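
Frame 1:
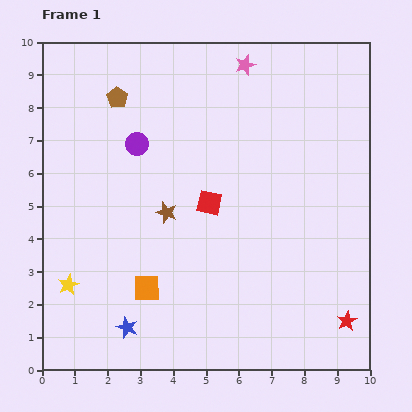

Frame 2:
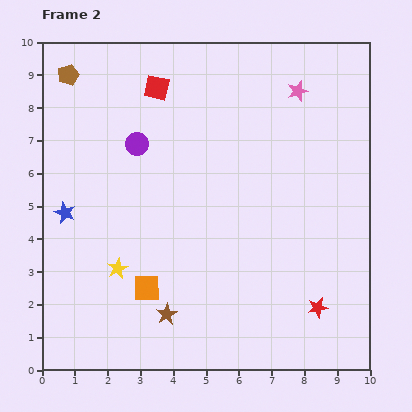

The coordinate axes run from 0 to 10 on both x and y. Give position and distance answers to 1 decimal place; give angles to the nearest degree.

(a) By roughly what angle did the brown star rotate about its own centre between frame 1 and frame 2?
25° clockwise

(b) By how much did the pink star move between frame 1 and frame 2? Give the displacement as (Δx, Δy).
(1.6, -0.8)

The pink star was at (6.2, 9.3) in frame 1 and (7.8, 8.5) in frame 2.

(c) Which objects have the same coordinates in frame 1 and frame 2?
the orange square, the purple circle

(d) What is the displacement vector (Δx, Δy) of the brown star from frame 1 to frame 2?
(0.0, -3.1)

The brown star was at (3.8, 4.8) in frame 1 and (3.8, 1.7) in frame 2.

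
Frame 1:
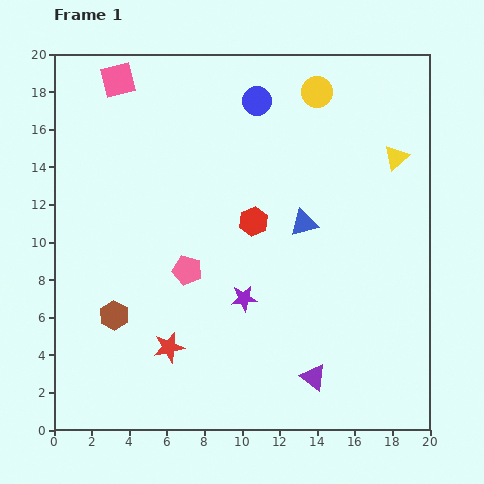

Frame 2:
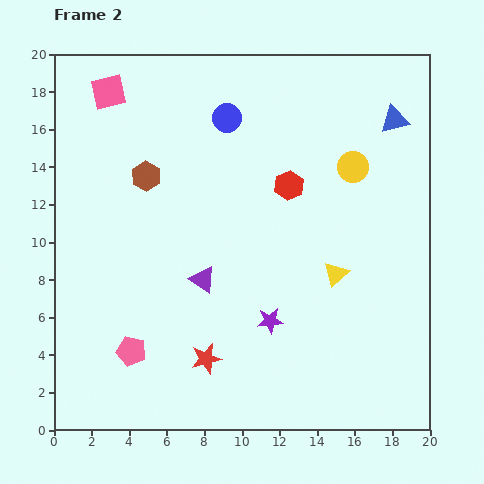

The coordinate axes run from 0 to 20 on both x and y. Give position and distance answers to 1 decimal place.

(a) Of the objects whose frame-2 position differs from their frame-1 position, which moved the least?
the pink square

(moved 0.8)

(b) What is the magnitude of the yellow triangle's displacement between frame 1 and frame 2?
7.0

The yellow triangle moved from (18.2, 14.5) to (15.0, 8.3), a distance of √(3.2² + 6.2²) ≈ 7.0.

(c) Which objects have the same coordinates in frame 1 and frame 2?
none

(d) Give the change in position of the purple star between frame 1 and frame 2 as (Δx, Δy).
(1.4, -1.2)

The purple star was at (10.1, 7.0) in frame 1 and (11.5, 5.8) in frame 2.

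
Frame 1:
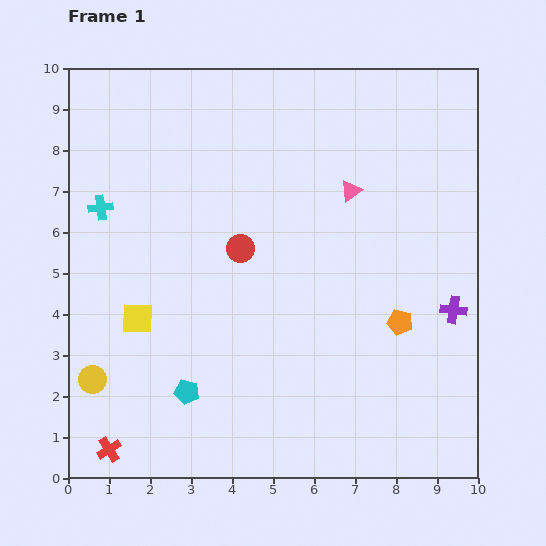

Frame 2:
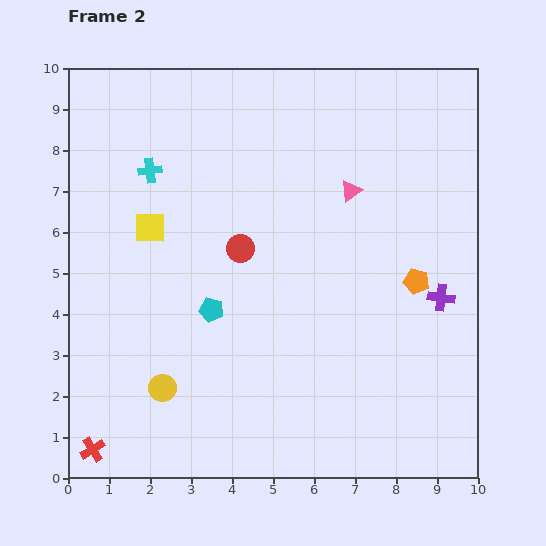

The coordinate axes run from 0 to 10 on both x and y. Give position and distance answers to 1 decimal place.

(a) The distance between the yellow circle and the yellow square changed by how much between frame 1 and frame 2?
+2.0

Distance in frame 1: 1.9. Distance in frame 2: 3.9.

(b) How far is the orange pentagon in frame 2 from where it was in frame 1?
1.1

The orange pentagon moved from (8.1, 3.8) to (8.5, 4.8), a distance of √(0.4² + 1.0²) ≈ 1.1.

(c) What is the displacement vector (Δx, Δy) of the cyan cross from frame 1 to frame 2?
(1.2, 0.9)

The cyan cross was at (0.8, 6.6) in frame 1 and (2.0, 7.5) in frame 2.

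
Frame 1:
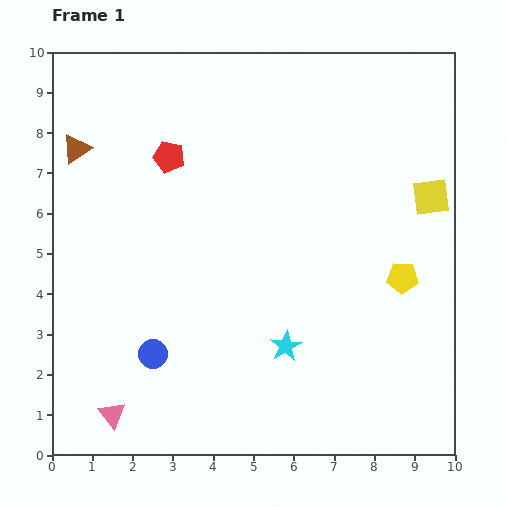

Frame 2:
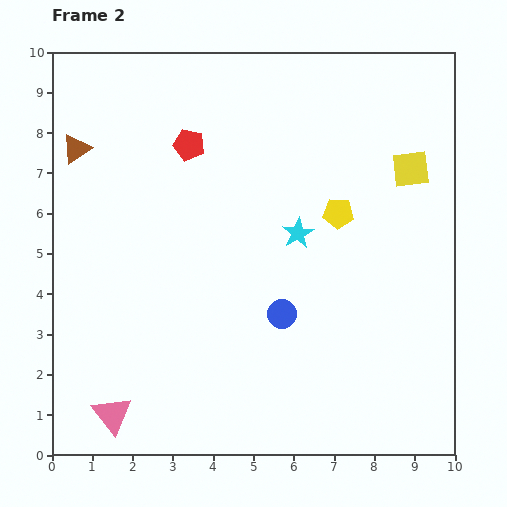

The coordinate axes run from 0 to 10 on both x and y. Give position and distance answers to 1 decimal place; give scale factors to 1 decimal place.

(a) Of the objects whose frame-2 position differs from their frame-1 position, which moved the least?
the red pentagon

(moved 0.6)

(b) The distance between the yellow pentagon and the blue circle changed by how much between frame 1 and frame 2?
-3.6

Distance in frame 1: 6.5. Distance in frame 2: 2.9.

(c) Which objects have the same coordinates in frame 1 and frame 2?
the pink triangle, the brown triangle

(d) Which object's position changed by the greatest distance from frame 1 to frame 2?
the blue circle

(moved 3.4; next 2.8)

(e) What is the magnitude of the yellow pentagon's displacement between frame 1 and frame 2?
2.3

The yellow pentagon moved from (8.7, 4.4) to (7.1, 6.0), a distance of √(1.6² + 1.6²) ≈ 2.3.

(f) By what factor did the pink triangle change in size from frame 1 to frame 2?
1.5×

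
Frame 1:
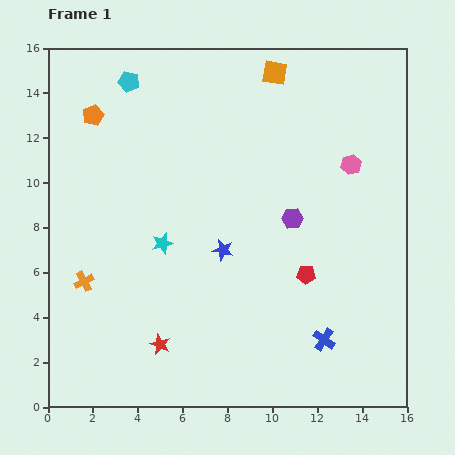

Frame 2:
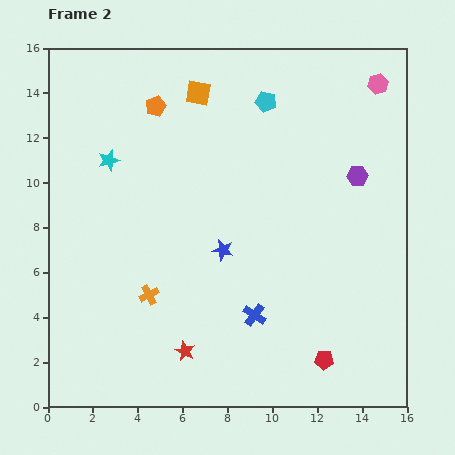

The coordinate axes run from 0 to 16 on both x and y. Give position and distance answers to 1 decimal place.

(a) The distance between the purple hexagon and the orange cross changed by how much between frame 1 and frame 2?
+1.0

Distance in frame 1: 9.7. Distance in frame 2: 10.7.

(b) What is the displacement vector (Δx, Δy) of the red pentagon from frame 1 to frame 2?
(0.8, -3.8)

The red pentagon was at (11.5, 5.9) in frame 1 and (12.3, 2.1) in frame 2.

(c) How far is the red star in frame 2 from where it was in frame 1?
1.1

The red star moved from (5.0, 2.8) to (6.1, 2.5), a distance of √(1.1² + 0.3²) ≈ 1.1.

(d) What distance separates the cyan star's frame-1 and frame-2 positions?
4.4

The cyan star moved from (5.1, 7.3) to (2.7, 11.0), a distance of √(2.4² + 3.7²) ≈ 4.4.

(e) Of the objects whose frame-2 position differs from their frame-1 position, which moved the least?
the red star

(moved 1.1)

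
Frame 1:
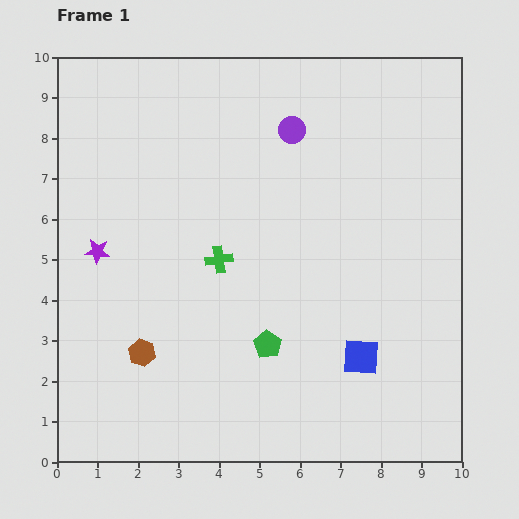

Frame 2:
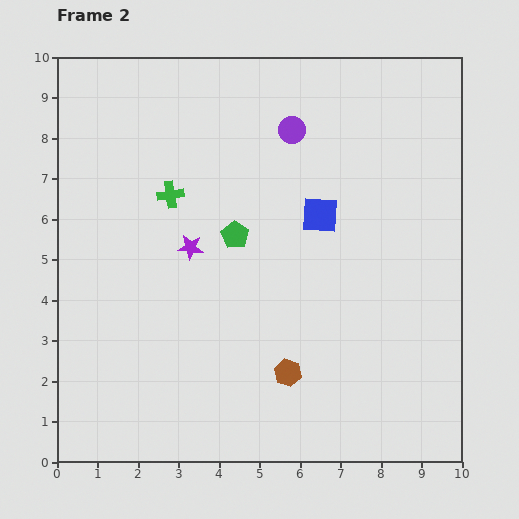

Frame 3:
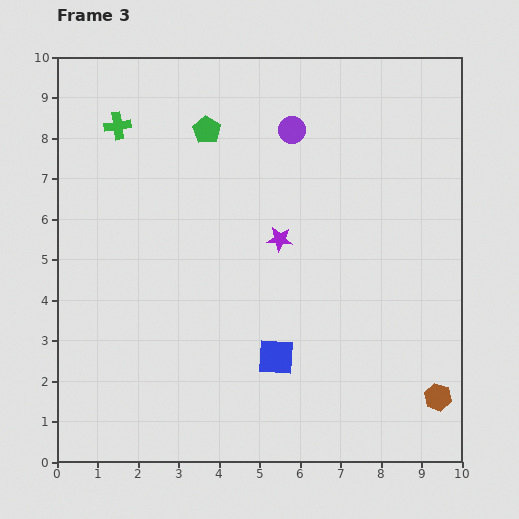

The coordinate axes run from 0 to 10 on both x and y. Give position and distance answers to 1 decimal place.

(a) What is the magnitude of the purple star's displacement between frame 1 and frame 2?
2.3

The purple star moved from (1.0, 5.2) to (3.3, 5.3), a distance of √(2.3² + 0.1²) ≈ 2.3.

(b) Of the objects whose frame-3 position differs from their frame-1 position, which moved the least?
the blue square

(moved 2.1)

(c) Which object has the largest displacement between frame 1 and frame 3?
the brown hexagon

(moved 7.4; next 5.5)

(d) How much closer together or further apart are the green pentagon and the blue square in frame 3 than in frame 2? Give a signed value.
+3.7

Distance in frame 2: 2.2. Distance in frame 3: 5.9.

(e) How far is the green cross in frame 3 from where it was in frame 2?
2.1

The green cross moved from (2.8, 6.6) to (1.5, 8.3), a distance of √(1.3² + 1.7²) ≈ 2.1.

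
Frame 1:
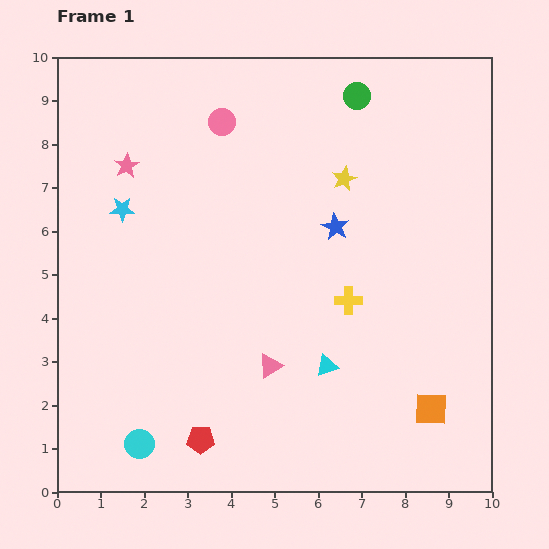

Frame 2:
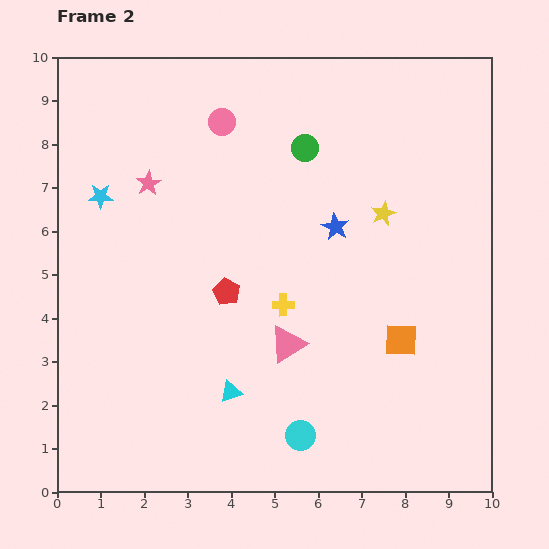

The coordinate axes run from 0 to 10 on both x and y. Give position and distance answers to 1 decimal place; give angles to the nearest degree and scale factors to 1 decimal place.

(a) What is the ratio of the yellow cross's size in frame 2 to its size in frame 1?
0.8×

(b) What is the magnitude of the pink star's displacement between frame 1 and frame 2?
0.6

The pink star moved from (1.6, 7.5) to (2.1, 7.1), a distance of √(0.5² + 0.4²) ≈ 0.6.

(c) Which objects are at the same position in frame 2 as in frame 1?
the pink circle, the blue star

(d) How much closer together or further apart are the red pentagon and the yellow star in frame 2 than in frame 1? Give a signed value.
-2.8

Distance in frame 1: 6.8. Distance in frame 2: 4.0.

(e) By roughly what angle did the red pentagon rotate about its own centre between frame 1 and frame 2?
28° clockwise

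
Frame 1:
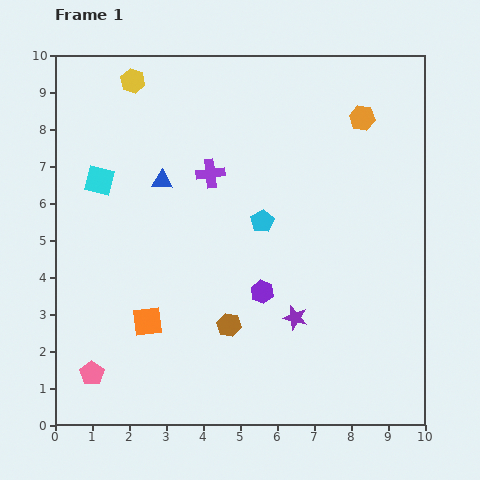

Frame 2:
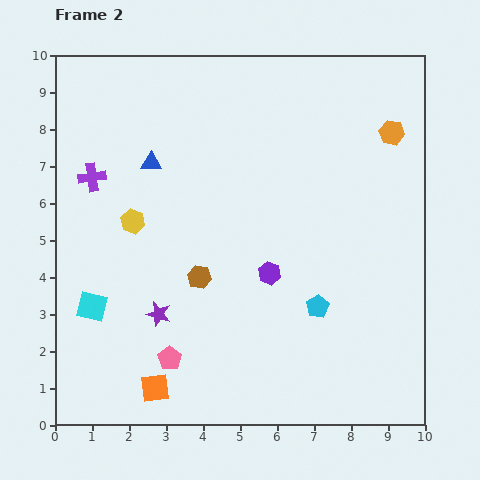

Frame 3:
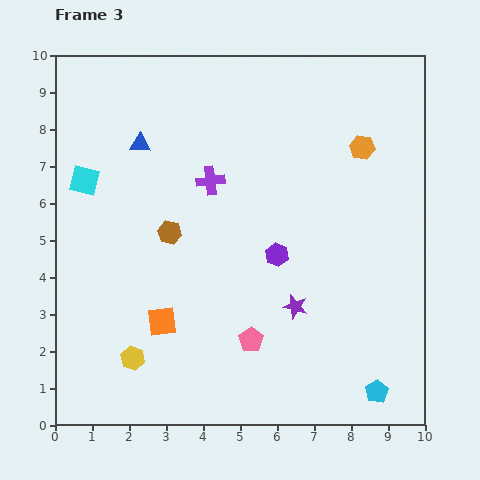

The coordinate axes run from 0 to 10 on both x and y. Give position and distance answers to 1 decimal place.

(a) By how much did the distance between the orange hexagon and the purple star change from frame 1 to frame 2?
+2.3

Distance in frame 1: 5.7. Distance in frame 2: 8.0.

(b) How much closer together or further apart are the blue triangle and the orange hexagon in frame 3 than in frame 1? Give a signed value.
+0.3

Distance in frame 1: 5.7. Distance in frame 3: 6.0.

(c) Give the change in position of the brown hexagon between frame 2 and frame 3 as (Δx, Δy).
(-0.8, 1.2)

The brown hexagon was at (3.9, 4.0) in frame 2 and (3.1, 5.2) in frame 3.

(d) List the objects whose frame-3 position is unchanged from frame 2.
none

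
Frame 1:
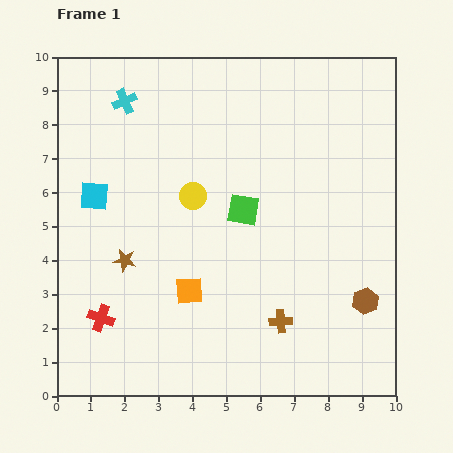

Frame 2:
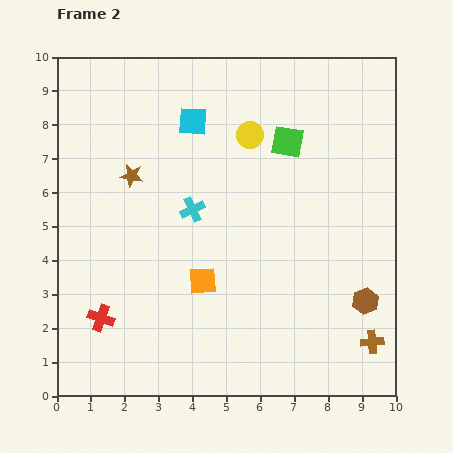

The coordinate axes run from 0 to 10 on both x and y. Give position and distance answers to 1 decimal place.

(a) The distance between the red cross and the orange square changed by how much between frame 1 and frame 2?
+0.5

Distance in frame 1: 2.7. Distance in frame 2: 3.2.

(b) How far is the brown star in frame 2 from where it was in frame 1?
2.5

The brown star moved from (2.0, 4.0) to (2.2, 6.5), a distance of √(0.2² + 2.5²) ≈ 2.5.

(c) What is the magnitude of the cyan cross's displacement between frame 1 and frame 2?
3.8

The cyan cross moved from (2.0, 8.7) to (4.0, 5.5), a distance of √(2.0² + 3.2²) ≈ 3.8.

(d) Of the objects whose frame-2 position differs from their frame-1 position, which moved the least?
the orange square

(moved 0.5)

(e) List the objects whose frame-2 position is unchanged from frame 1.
the brown hexagon, the red cross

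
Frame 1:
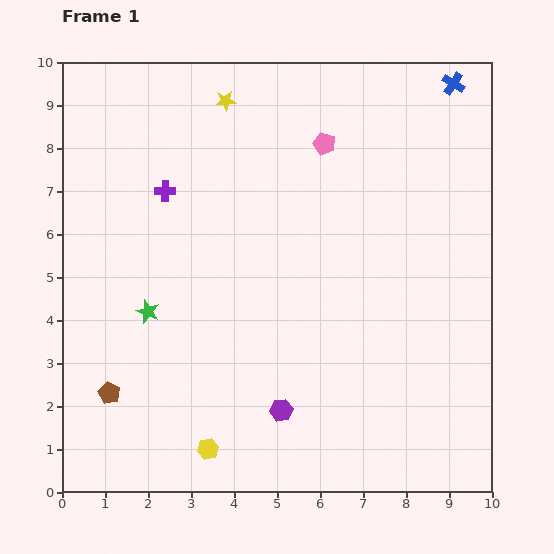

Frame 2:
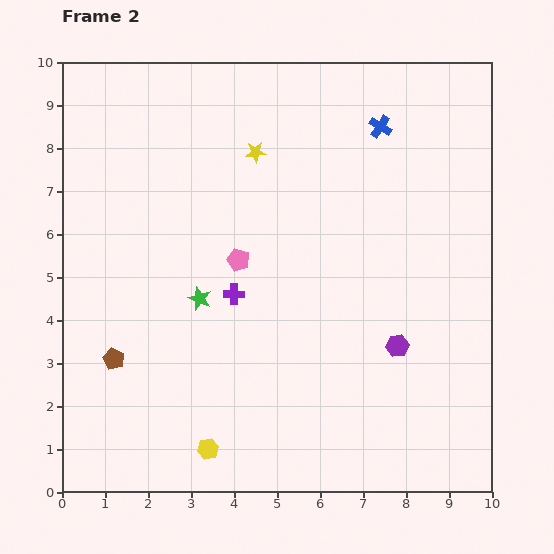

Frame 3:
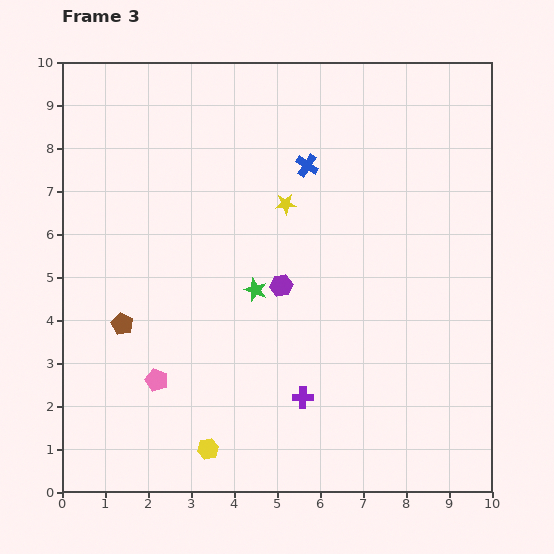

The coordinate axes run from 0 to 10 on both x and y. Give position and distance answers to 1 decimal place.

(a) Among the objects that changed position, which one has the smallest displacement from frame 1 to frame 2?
the brown pentagon

(moved 0.8)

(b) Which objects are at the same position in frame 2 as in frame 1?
the yellow hexagon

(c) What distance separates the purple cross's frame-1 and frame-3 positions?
5.8

The purple cross moved from (2.4, 7.0) to (5.6, 2.2), a distance of √(3.2² + 4.8²) ≈ 5.8.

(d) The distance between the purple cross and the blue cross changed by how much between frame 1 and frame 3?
-1.8

Distance in frame 1: 7.2. Distance in frame 3: 5.4.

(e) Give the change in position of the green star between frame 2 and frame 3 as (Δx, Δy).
(1.3, 0.2)

The green star was at (3.2, 4.5) in frame 2 and (4.5, 4.7) in frame 3.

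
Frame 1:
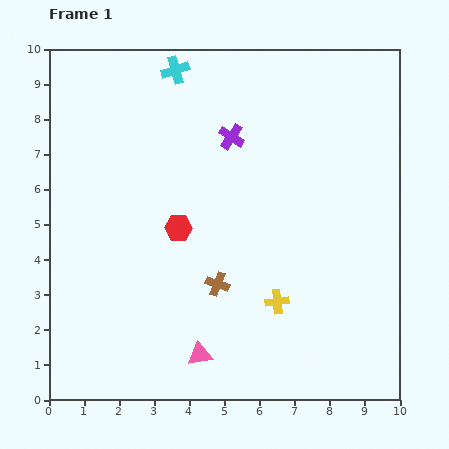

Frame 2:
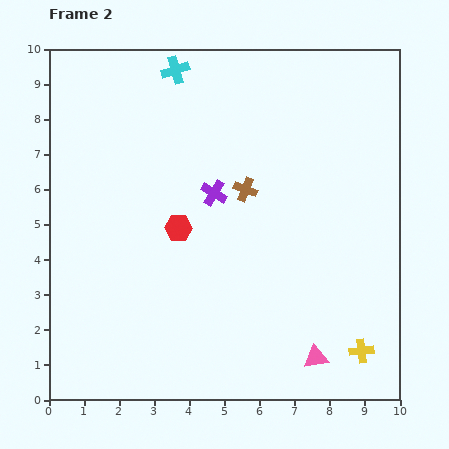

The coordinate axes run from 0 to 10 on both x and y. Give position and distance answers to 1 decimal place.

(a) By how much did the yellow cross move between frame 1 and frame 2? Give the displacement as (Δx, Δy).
(2.4, -1.4)

The yellow cross was at (6.5, 2.8) in frame 1 and (8.9, 1.4) in frame 2.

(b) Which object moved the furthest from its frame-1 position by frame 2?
the pink triangle

(moved 3.3; next 2.8)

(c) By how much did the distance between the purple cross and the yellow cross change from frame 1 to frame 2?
+1.3

Distance in frame 1: 4.9. Distance in frame 2: 6.2.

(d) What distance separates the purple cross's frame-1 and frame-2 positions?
1.7

The purple cross moved from (5.2, 7.5) to (4.7, 5.9), a distance of √(0.5² + 1.6²) ≈ 1.7.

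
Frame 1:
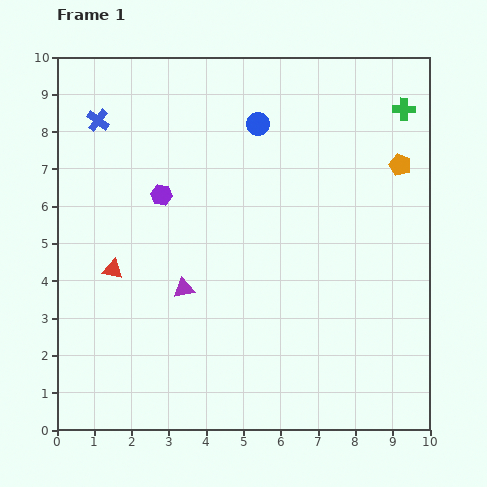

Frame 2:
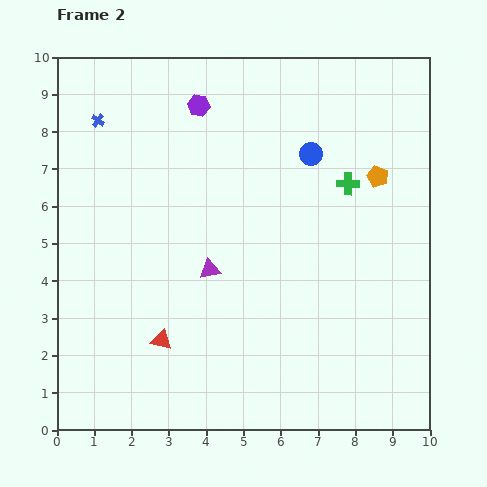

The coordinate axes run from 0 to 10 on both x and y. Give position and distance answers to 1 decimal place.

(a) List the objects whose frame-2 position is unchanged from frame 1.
the blue cross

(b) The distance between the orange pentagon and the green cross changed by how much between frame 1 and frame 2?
-0.7

Distance in frame 1: 1.5. Distance in frame 2: 0.8.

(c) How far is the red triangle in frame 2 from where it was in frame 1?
2.3

The red triangle moved from (1.5, 4.3) to (2.8, 2.4), a distance of √(1.3² + 1.9²) ≈ 2.3.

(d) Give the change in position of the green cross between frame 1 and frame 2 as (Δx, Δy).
(-1.5, -2.0)

The green cross was at (9.3, 8.6) in frame 1 and (7.8, 6.6) in frame 2.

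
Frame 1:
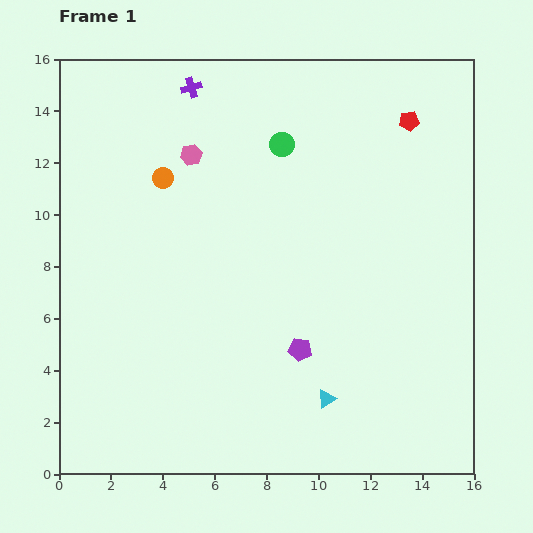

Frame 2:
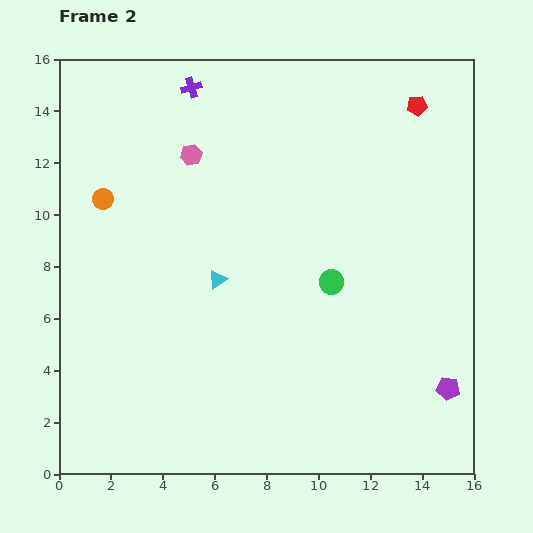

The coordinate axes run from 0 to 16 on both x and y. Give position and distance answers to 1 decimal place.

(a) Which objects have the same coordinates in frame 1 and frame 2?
the purple cross, the pink hexagon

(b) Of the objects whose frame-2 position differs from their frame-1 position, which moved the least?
the red pentagon

(moved 0.7)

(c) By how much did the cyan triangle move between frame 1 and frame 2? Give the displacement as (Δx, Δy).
(-4.2, 4.6)

The cyan triangle was at (10.3, 2.9) in frame 1 and (6.1, 7.5) in frame 2.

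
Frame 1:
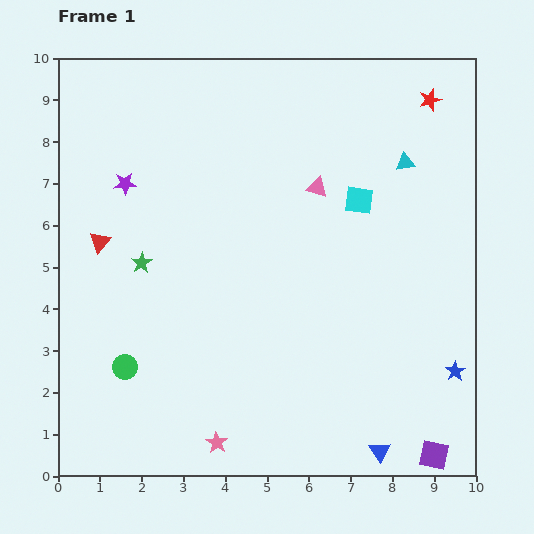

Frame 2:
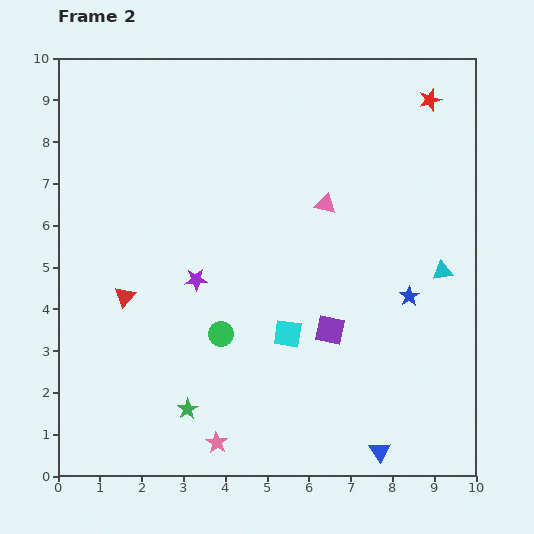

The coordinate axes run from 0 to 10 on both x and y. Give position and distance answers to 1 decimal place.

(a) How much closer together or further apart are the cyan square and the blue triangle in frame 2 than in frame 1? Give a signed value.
-2.4

Distance in frame 1: 6.0. Distance in frame 2: 3.6.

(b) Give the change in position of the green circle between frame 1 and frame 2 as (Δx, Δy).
(2.3, 0.8)

The green circle was at (1.6, 2.6) in frame 1 and (3.9, 3.4) in frame 2.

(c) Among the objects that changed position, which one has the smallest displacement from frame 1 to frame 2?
the pink triangle

(moved 0.4)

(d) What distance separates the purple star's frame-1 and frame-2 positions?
2.9

The purple star moved from (1.6, 7.0) to (3.3, 4.7), a distance of √(1.7² + 2.3²) ≈ 2.9.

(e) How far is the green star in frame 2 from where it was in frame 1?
3.7

The green star moved from (2.0, 5.1) to (3.1, 1.6), a distance of √(1.1² + 3.5²) ≈ 3.7.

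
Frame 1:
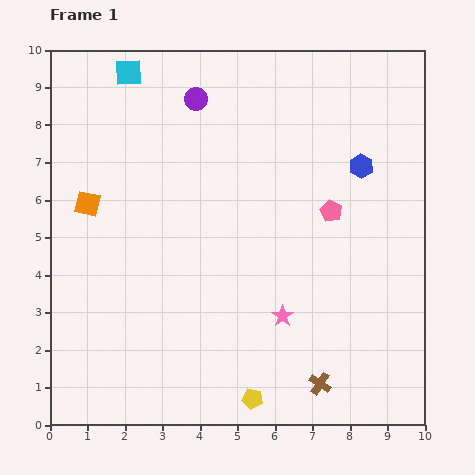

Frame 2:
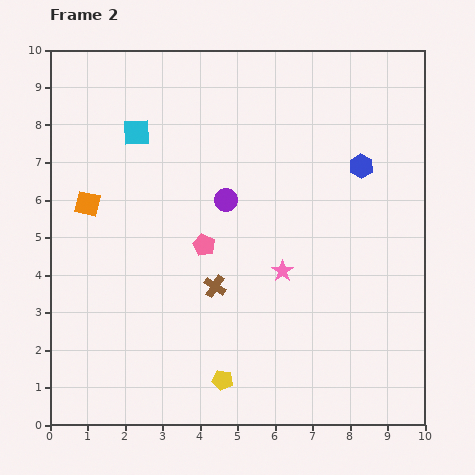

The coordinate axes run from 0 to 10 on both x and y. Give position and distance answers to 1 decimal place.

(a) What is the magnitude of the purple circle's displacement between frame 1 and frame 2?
2.8

The purple circle moved from (3.9, 8.7) to (4.7, 6.0), a distance of √(0.8² + 2.7²) ≈ 2.8.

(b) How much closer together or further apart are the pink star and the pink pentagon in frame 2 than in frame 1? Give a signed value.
-0.9

Distance in frame 1: 3.1. Distance in frame 2: 2.2.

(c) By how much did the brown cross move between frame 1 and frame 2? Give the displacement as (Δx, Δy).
(-2.8, 2.6)

The brown cross was at (7.2, 1.1) in frame 1 and (4.4, 3.7) in frame 2.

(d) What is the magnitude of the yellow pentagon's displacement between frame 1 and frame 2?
0.9

The yellow pentagon moved from (5.4, 0.7) to (4.6, 1.2), a distance of √(0.8² + 0.5²) ≈ 0.9.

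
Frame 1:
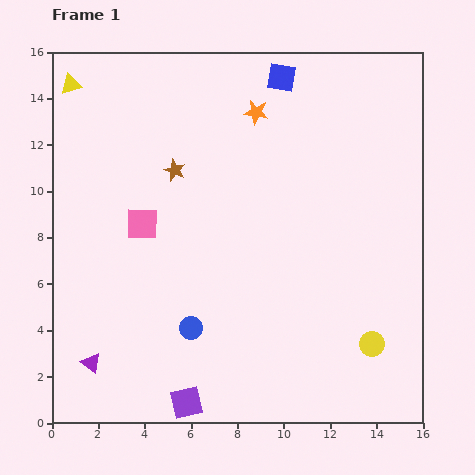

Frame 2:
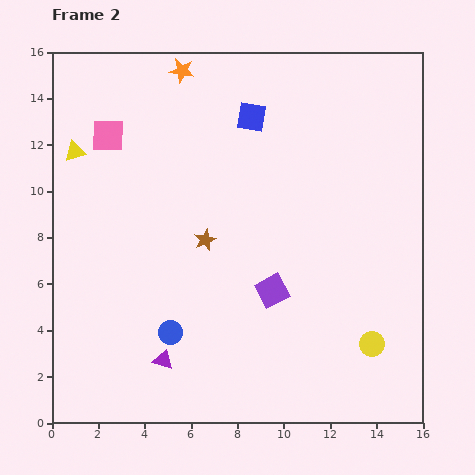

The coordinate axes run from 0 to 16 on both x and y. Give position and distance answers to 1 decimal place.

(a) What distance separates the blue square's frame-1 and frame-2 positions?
2.1

The blue square moved from (9.9, 14.9) to (8.6, 13.2), a distance of √(1.3² + 1.7²) ≈ 2.1.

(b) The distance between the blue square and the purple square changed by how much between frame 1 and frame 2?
-7.0

Distance in frame 1: 14.6. Distance in frame 2: 7.6.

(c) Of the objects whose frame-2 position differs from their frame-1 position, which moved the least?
the blue circle

(moved 0.9)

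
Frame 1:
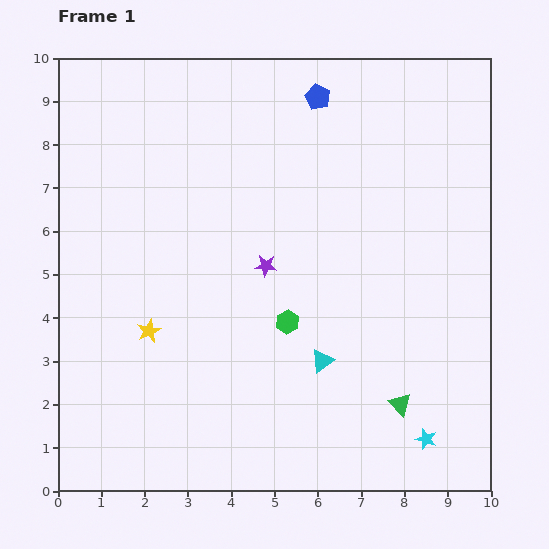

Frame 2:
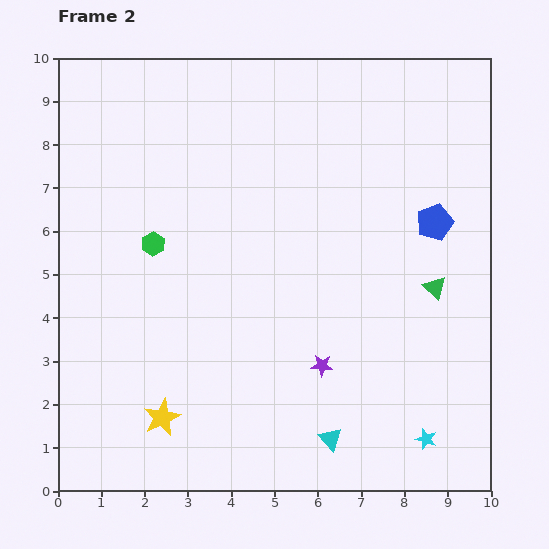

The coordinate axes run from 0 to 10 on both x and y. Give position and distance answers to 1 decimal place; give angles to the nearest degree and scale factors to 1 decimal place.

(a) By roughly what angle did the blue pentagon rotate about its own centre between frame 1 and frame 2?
25° clockwise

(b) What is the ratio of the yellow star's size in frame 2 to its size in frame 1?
1.6×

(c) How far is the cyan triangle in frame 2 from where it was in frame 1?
1.8

The cyan triangle moved from (6.1, 3.0) to (6.3, 1.2), a distance of √(0.2² + 1.8²) ≈ 1.8.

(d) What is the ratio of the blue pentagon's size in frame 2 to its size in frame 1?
1.4×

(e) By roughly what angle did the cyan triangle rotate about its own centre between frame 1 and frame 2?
38° counter-clockwise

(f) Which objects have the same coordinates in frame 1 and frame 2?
the cyan star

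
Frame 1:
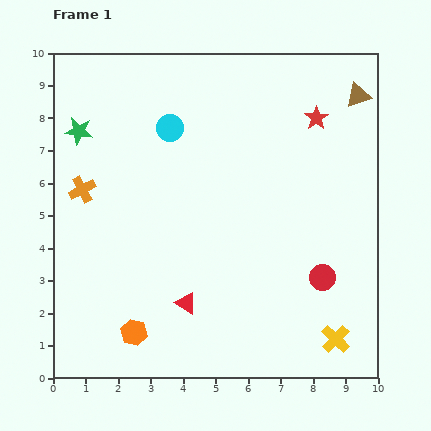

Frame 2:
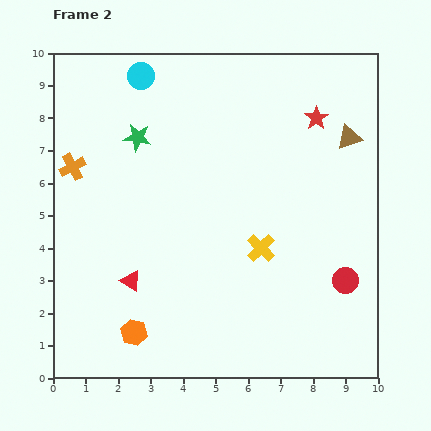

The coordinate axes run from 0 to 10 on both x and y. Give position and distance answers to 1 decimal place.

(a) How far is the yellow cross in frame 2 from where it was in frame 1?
3.6

The yellow cross moved from (8.7, 1.2) to (6.4, 4.0), a distance of √(2.3² + 2.8²) ≈ 3.6.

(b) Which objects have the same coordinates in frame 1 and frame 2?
the red star, the orange hexagon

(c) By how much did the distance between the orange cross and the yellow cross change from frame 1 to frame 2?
-2.8

Distance in frame 1: 9.1. Distance in frame 2: 6.3.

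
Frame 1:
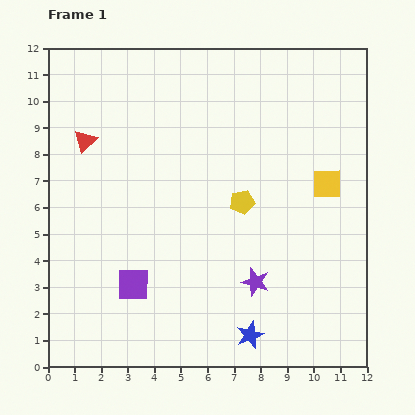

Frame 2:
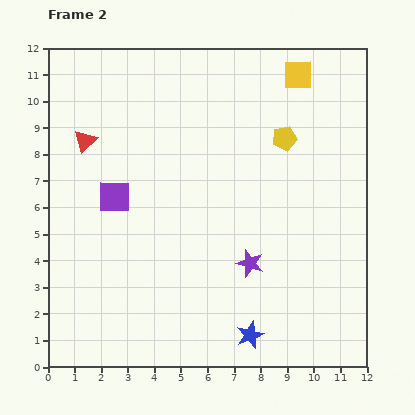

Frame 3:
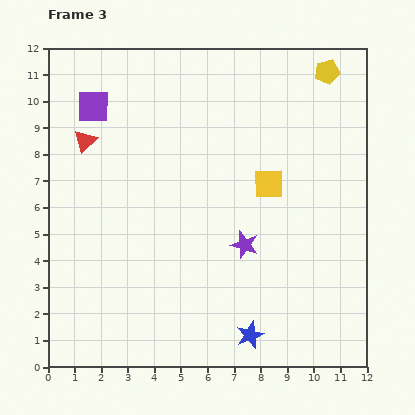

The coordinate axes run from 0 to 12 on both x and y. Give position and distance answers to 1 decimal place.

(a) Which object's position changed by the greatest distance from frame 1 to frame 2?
the yellow square

(moved 4.2; next 3.4)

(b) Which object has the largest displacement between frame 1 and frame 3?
the purple square

(moved 6.9; next 5.9)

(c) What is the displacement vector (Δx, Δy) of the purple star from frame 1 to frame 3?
(-0.4, 1.4)

The purple star was at (7.8, 3.2) in frame 1 and (7.4, 4.6) in frame 3.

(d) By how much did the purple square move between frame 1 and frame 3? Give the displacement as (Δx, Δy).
(-1.5, 6.7)

The purple square was at (3.2, 3.1) in frame 1 and (1.7, 9.8) in frame 3.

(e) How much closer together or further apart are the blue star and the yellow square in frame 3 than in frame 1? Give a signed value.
-0.7

Distance in frame 1: 6.4. Distance in frame 3: 5.7.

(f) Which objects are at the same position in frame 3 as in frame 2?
the blue star, the red triangle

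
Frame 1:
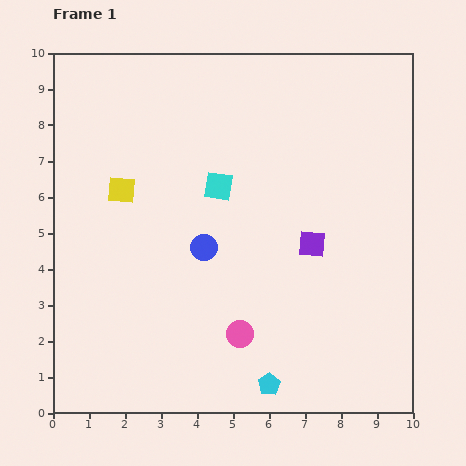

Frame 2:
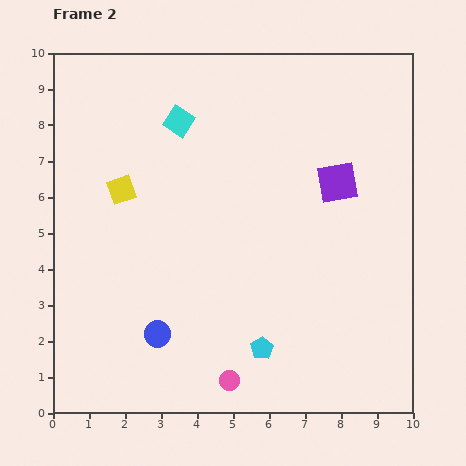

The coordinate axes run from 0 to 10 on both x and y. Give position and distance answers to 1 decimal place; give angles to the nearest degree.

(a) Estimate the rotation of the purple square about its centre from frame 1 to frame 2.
16° counter-clockwise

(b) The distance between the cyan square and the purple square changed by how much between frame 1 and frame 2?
+1.6

Distance in frame 1: 3.1. Distance in frame 2: 4.7.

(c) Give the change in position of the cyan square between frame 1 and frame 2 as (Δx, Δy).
(-1.1, 1.8)

The cyan square was at (4.6, 6.3) in frame 1 and (3.5, 8.1) in frame 2.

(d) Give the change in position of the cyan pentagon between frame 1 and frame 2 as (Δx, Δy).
(-0.2, 1.0)

The cyan pentagon was at (6.0, 0.8) in frame 1 and (5.8, 1.8) in frame 2.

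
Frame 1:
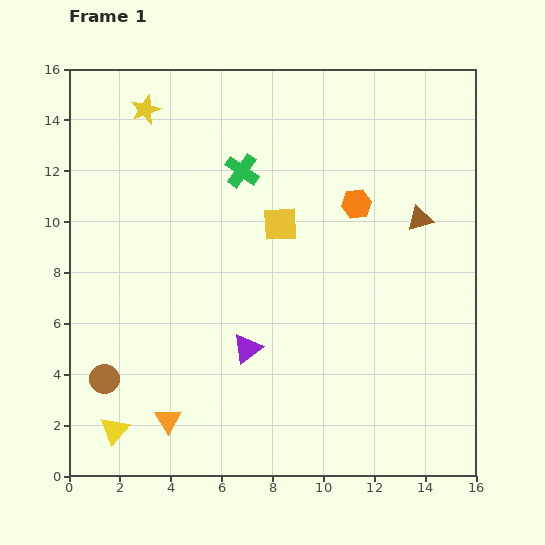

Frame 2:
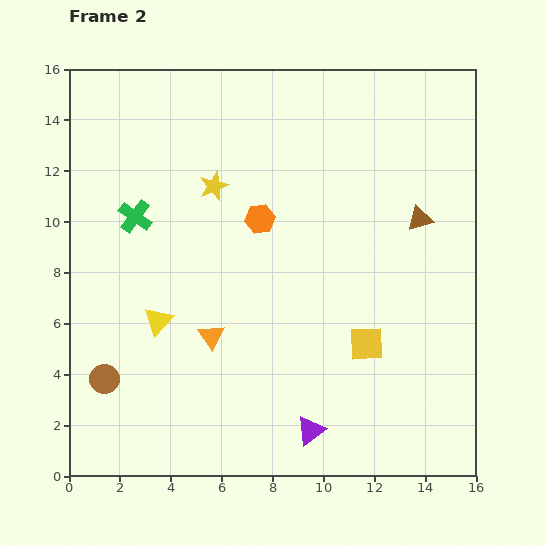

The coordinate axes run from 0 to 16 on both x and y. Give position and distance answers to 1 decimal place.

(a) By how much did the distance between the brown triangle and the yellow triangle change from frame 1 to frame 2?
-3.6

Distance in frame 1: 14.6. Distance in frame 2: 11.0.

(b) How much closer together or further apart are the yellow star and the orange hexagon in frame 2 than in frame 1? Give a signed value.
-6.9

Distance in frame 1: 9.1. Distance in frame 2: 2.2.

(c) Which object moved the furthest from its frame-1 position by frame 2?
the yellow square

(moved 5.8; next 4.6)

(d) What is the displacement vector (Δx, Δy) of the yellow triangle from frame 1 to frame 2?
(1.7, 4.3)

The yellow triangle was at (1.8, 1.8) in frame 1 and (3.5, 6.1) in frame 2.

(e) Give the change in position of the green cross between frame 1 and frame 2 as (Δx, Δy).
(-4.2, -1.8)

The green cross was at (6.8, 12.0) in frame 1 and (2.6, 10.2) in frame 2.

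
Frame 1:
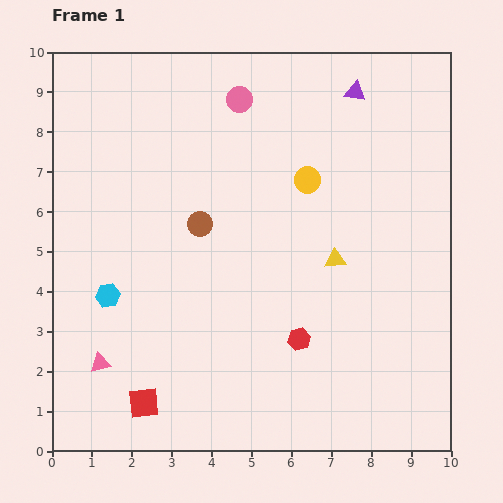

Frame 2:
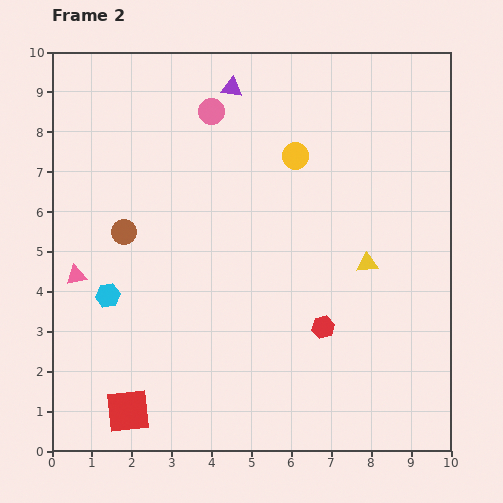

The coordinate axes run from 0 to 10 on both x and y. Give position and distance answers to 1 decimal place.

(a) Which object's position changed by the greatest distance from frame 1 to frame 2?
the purple triangle

(moved 3.1; next 2.3)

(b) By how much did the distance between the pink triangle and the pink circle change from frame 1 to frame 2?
-2.2

Distance in frame 1: 7.5. Distance in frame 2: 5.3.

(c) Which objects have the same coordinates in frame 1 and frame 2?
the cyan hexagon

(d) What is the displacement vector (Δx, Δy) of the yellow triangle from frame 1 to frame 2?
(0.8, -0.1)

The yellow triangle was at (7.1, 4.8) in frame 1 and (7.9, 4.7) in frame 2.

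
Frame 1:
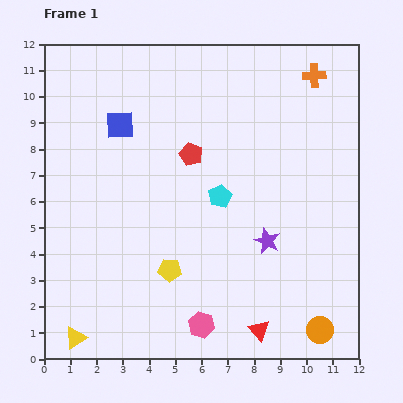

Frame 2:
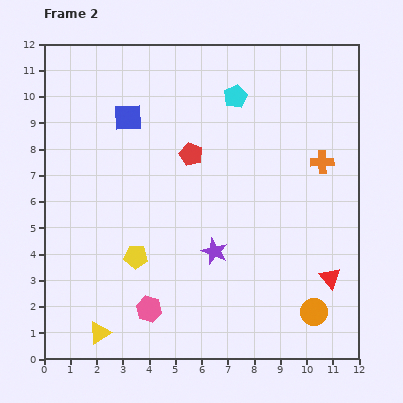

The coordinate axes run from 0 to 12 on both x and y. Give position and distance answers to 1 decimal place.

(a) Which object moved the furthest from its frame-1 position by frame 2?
the cyan pentagon

(moved 3.8; next 3.4)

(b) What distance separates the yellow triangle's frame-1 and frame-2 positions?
0.9

The yellow triangle moved from (1.2, 0.8) to (2.1, 1.0), a distance of √(0.9² + 0.2²) ≈ 0.9.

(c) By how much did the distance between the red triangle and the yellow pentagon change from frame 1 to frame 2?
+3.3

Distance in frame 1: 4.1. Distance in frame 2: 7.4.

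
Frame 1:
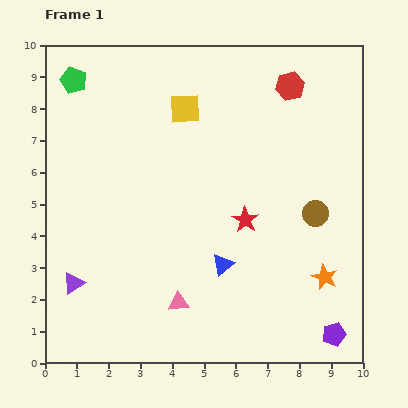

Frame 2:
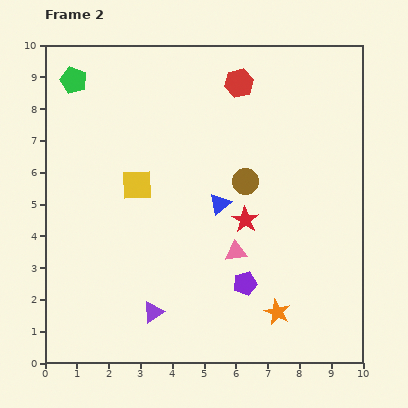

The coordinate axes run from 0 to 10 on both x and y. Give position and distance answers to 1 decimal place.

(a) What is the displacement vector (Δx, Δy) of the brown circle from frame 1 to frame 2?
(-2.2, 1.0)

The brown circle was at (8.5, 4.7) in frame 1 and (6.3, 5.7) in frame 2.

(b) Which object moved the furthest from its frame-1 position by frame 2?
the purple pentagon

(moved 3.2; next 2.8)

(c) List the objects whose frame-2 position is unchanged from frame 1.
the red star, the green pentagon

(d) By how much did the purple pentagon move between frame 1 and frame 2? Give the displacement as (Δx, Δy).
(-2.8, 1.6)

The purple pentagon was at (9.1, 0.9) in frame 1 and (6.3, 2.5) in frame 2.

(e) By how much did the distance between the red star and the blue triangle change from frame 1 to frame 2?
-0.7

Distance in frame 1: 1.6. Distance in frame 2: 0.9.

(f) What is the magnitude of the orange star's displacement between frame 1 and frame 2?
1.9

The orange star moved from (8.8, 2.7) to (7.3, 1.6), a distance of √(1.5² + 1.1²) ≈ 1.9.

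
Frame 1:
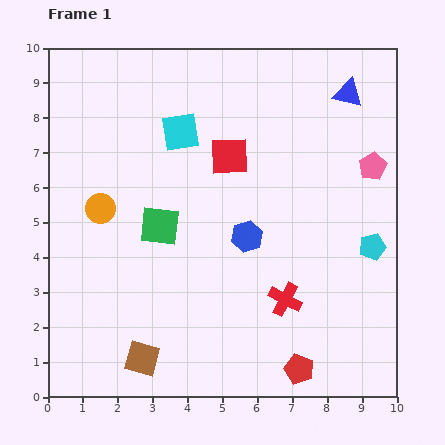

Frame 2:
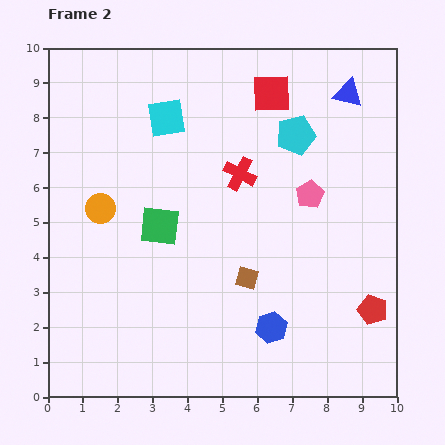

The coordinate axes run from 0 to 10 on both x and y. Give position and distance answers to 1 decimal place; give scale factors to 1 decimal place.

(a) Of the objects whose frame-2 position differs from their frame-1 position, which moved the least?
the cyan square

(moved 0.6)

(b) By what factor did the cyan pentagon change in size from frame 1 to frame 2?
1.5×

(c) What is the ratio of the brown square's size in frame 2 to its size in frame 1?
0.6×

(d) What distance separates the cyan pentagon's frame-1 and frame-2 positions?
3.9

The cyan pentagon moved from (9.3, 4.3) to (7.1, 7.5), a distance of √(2.2² + 3.2²) ≈ 3.9.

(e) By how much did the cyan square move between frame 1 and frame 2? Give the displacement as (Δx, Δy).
(-0.4, 0.4)

The cyan square was at (3.8, 7.6) in frame 1 and (3.4, 8.0) in frame 2.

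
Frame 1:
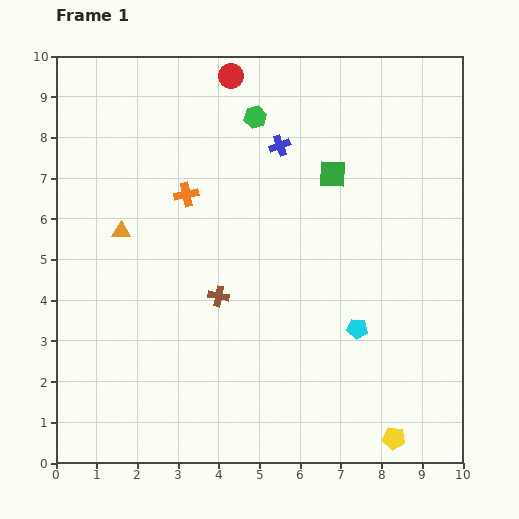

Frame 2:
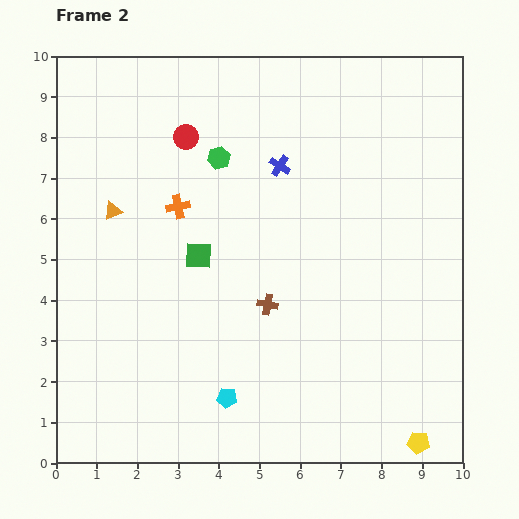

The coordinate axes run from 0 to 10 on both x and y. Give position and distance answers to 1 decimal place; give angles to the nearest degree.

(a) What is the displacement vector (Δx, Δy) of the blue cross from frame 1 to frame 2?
(0.0, -0.5)

The blue cross was at (5.5, 7.8) in frame 1 and (5.5, 7.3) in frame 2.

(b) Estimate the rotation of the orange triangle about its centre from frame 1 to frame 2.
22° counter-clockwise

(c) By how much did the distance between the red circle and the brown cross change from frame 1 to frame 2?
-0.8

Distance in frame 1: 5.4. Distance in frame 2: 4.6.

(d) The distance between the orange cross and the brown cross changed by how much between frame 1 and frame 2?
+0.7

Distance in frame 1: 2.6. Distance in frame 2: 3.3.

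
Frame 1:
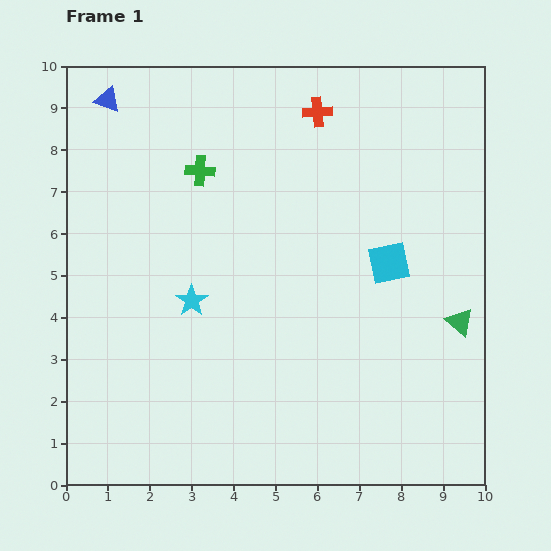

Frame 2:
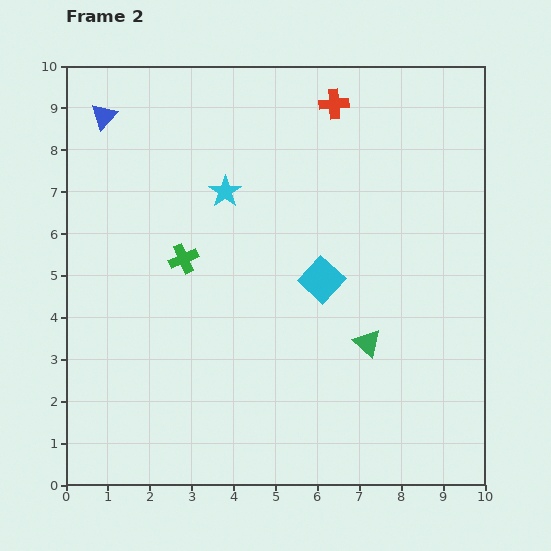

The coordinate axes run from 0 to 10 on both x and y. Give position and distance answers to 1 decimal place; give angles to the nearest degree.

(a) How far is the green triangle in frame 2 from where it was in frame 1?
2.3

The green triangle moved from (9.4, 3.9) to (7.2, 3.4), a distance of √(2.2² + 0.5²) ≈ 2.3.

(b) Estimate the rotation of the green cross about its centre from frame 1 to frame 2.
27° counter-clockwise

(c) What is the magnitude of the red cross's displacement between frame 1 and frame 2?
0.4

The red cross moved from (6.0, 8.9) to (6.4, 9.1), a distance of √(0.4² + 0.2²) ≈ 0.4.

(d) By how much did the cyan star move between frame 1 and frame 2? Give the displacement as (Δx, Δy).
(0.8, 2.6)

The cyan star was at (3.0, 4.4) in frame 1 and (3.8, 7.0) in frame 2.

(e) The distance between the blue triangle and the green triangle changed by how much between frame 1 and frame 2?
-1.6

Distance in frame 1: 9.9. Distance in frame 2: 8.3.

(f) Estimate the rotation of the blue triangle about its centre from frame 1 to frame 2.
54° clockwise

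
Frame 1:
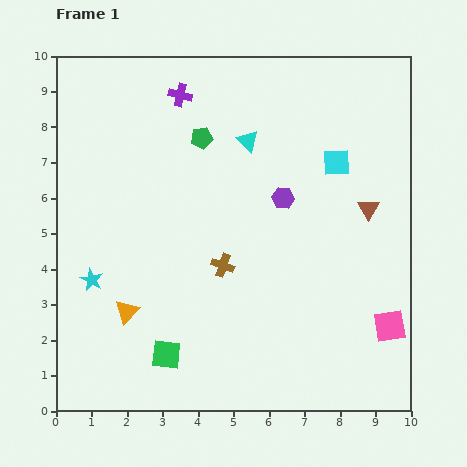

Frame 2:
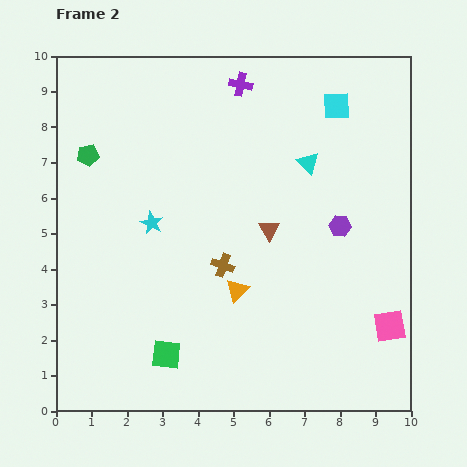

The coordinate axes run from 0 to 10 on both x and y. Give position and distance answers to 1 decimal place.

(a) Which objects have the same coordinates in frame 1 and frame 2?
the brown cross, the green square, the pink square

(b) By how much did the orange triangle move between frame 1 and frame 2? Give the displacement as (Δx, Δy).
(3.1, 0.6)

The orange triangle was at (2.0, 2.8) in frame 1 and (5.1, 3.4) in frame 2.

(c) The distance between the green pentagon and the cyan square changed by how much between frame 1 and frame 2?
+3.2

Distance in frame 1: 3.9. Distance in frame 2: 7.1.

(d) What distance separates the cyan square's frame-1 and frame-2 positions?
1.6

The cyan square moved from (7.9, 7.0) to (7.9, 8.6), a distance of √(0.0² + 1.6²) ≈ 1.6.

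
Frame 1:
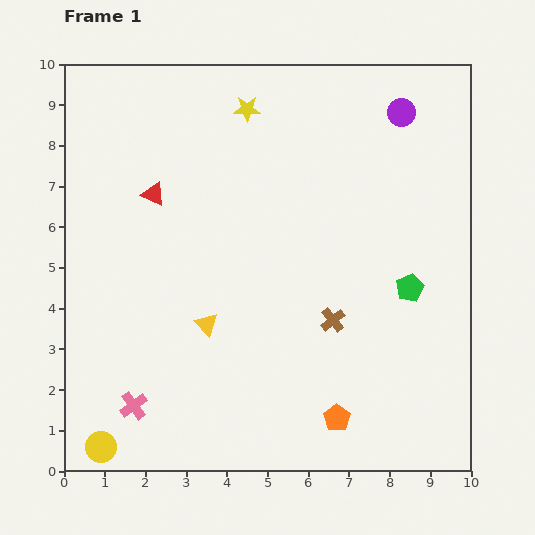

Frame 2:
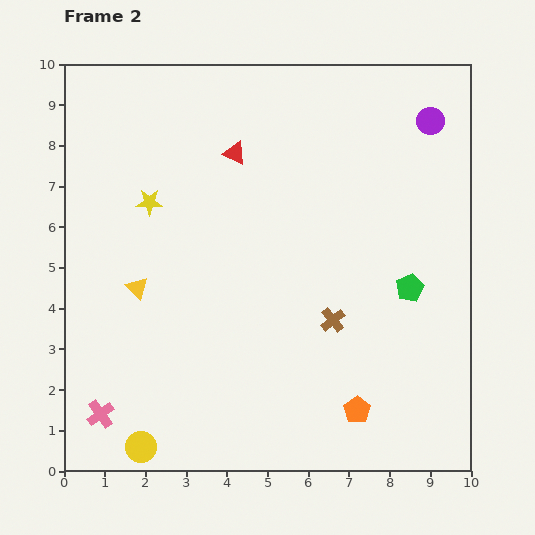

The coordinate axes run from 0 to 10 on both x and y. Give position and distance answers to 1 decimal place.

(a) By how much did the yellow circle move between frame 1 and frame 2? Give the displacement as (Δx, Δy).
(1.0, 0.0)

The yellow circle was at (0.9, 0.6) in frame 1 and (1.9, 0.6) in frame 2.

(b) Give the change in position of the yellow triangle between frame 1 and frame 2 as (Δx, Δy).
(-1.7, 0.9)

The yellow triangle was at (3.5, 3.6) in frame 1 and (1.8, 4.5) in frame 2.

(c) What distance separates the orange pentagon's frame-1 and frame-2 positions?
0.5

The orange pentagon moved from (6.7, 1.3) to (7.2, 1.5), a distance of √(0.5² + 0.2²) ≈ 0.5.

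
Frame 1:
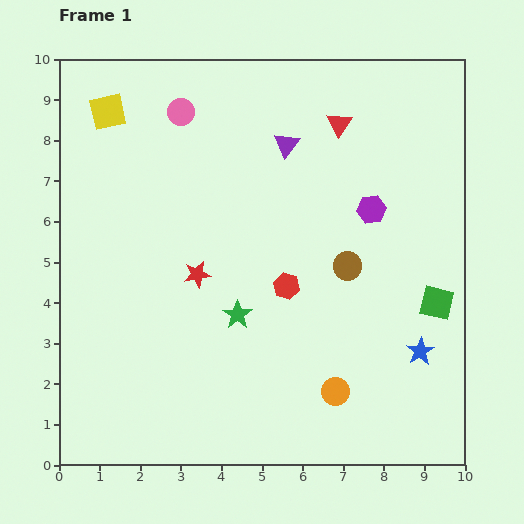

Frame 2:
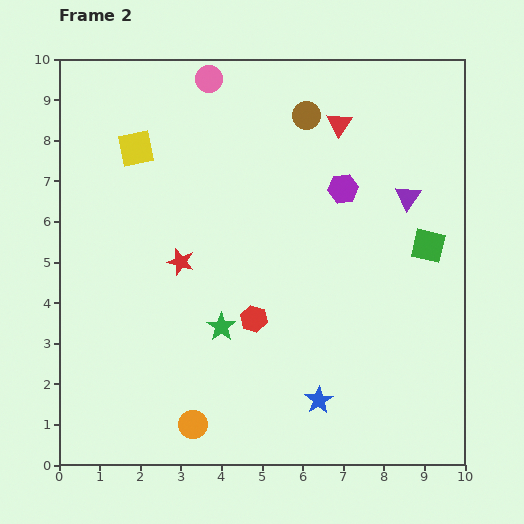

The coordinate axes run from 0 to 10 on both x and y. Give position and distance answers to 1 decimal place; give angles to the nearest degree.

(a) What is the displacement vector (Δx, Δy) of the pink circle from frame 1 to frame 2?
(0.7, 0.8)

The pink circle was at (3.0, 8.7) in frame 1 and (3.7, 9.5) in frame 2.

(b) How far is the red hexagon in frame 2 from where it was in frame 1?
1.1

The red hexagon moved from (5.6, 4.4) to (4.8, 3.6), a distance of √(0.8² + 0.8²) ≈ 1.1.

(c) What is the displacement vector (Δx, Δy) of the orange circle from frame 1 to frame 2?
(-3.5, -0.8)

The orange circle was at (6.8, 1.8) in frame 1 and (3.3, 1.0) in frame 2.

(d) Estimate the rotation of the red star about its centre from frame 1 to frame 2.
26° clockwise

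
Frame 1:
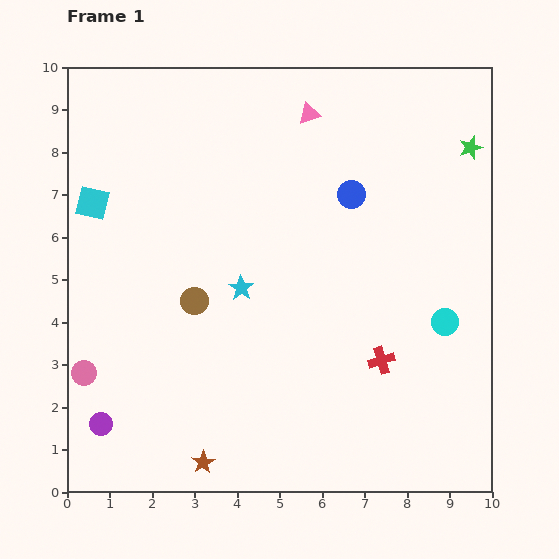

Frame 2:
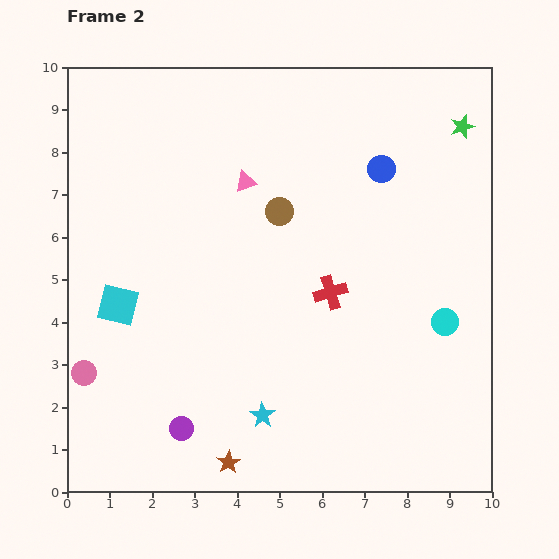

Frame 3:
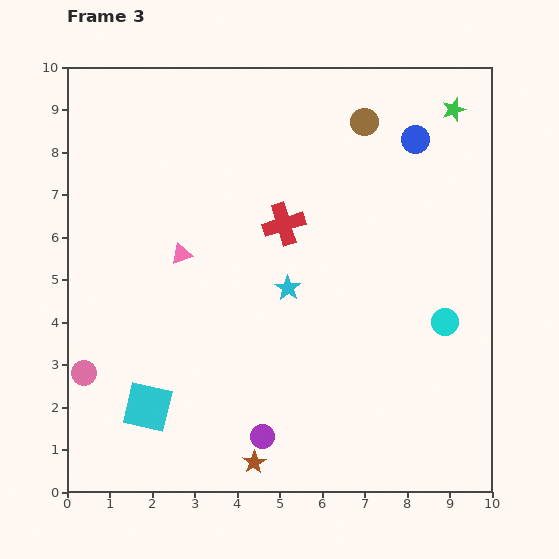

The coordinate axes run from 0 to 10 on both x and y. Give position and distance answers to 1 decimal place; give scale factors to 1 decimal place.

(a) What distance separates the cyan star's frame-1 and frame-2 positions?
3.0

The cyan star moved from (4.1, 4.8) to (4.6, 1.8), a distance of √(0.5² + 3.0²) ≈ 3.0.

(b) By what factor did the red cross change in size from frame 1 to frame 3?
1.6×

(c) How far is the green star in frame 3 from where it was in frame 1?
1.0

The green star moved from (9.5, 8.1) to (9.1, 9.0), a distance of √(0.4² + 0.9²) ≈ 1.0.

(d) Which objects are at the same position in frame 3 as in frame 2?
the pink circle, the cyan circle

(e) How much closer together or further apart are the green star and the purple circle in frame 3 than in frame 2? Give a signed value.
-0.8

Distance in frame 2: 9.7. Distance in frame 3: 8.9.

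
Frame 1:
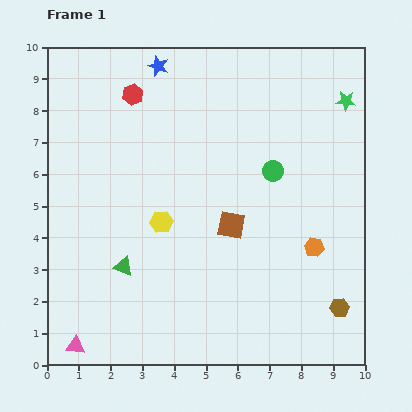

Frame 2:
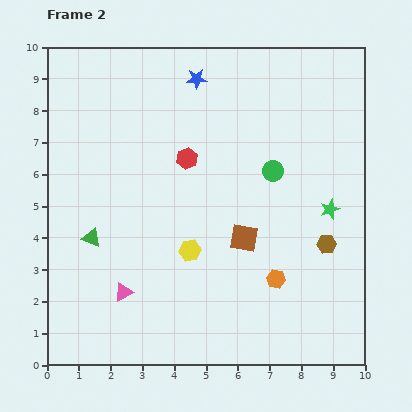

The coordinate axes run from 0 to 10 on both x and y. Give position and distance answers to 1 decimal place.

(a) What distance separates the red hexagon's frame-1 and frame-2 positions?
2.6

The red hexagon moved from (2.7, 8.5) to (4.4, 6.5), a distance of √(1.7² + 2.0²) ≈ 2.6.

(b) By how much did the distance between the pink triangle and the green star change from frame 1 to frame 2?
-4.5

Distance in frame 1: 11.5. Distance in frame 2: 7.0.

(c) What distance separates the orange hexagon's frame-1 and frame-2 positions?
1.6

The orange hexagon moved from (8.4, 3.7) to (7.2, 2.7), a distance of √(1.2² + 1.0²) ≈ 1.6.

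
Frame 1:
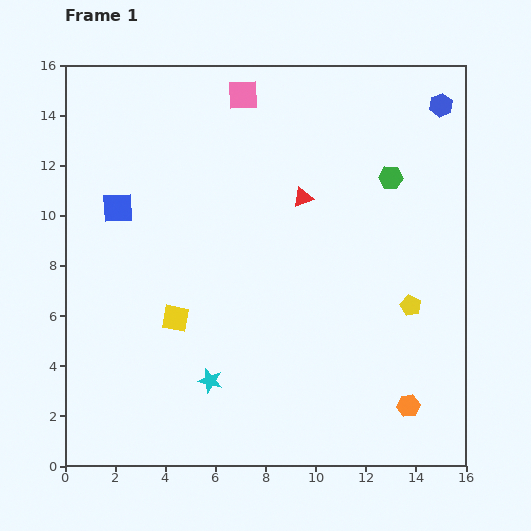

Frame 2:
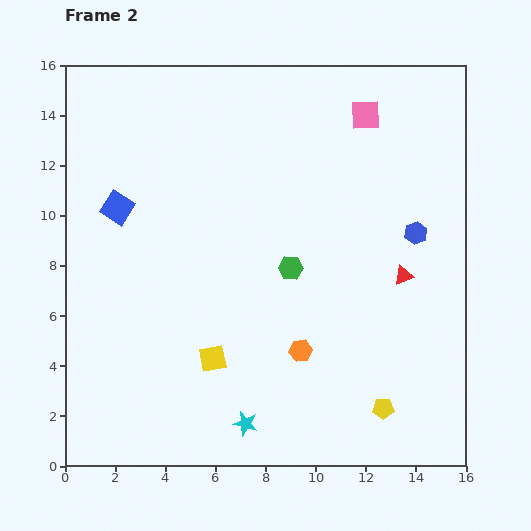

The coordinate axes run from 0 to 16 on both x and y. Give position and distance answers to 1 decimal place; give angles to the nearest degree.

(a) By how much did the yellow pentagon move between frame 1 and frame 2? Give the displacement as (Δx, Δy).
(-1.1, -4.1)

The yellow pentagon was at (13.8, 6.4) in frame 1 and (12.7, 2.3) in frame 2.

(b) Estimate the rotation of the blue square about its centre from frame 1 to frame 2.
35° clockwise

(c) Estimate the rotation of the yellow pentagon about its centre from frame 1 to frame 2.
28° counter-clockwise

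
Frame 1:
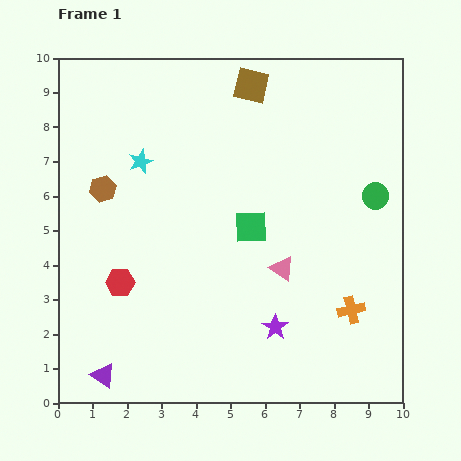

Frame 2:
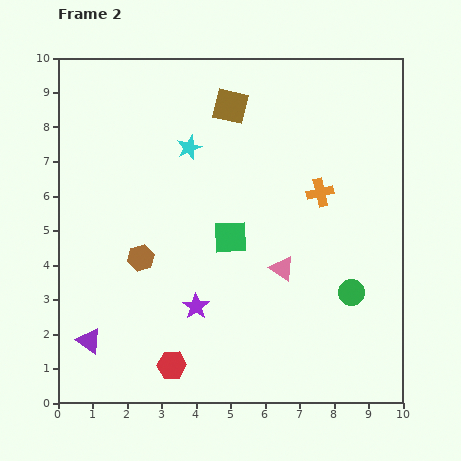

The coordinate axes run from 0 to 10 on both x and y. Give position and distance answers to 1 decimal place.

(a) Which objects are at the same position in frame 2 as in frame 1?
the pink triangle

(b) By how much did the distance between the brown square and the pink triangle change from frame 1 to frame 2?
-0.5

Distance in frame 1: 5.4. Distance in frame 2: 4.9.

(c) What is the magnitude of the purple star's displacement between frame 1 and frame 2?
2.4

The purple star moved from (6.3, 2.2) to (4.0, 2.8), a distance of √(2.3² + 0.6²) ≈ 2.4.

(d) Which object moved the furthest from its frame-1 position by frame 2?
the orange cross

(moved 3.5; next 2.9)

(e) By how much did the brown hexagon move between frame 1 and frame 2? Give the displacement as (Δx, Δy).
(1.1, -2.0)

The brown hexagon was at (1.3, 6.2) in frame 1 and (2.4, 4.2) in frame 2.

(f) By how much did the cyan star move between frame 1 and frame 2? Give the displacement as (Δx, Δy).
(1.4, 0.4)

The cyan star was at (2.4, 7.0) in frame 1 and (3.8, 7.4) in frame 2.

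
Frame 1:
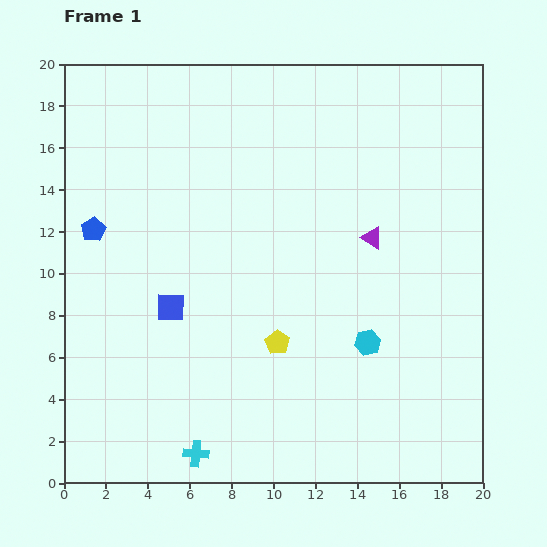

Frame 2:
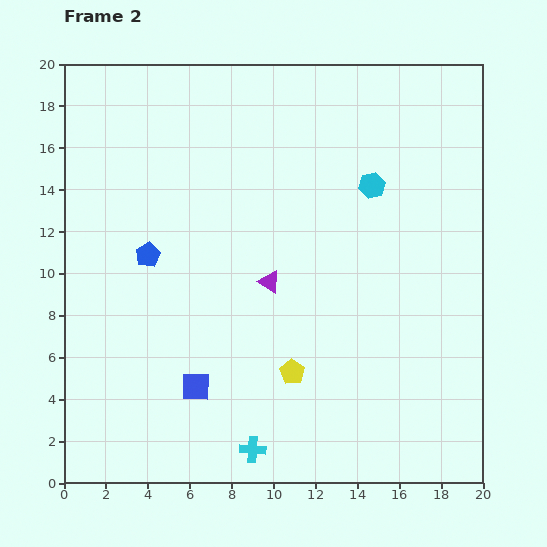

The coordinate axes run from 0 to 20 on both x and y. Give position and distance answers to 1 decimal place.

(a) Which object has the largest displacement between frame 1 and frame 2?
the cyan hexagon

(moved 7.5; next 5.3)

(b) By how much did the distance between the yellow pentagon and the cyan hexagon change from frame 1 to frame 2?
+5.4

Distance in frame 1: 4.3. Distance in frame 2: 9.7.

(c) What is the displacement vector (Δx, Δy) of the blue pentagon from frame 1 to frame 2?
(2.6, -1.2)

The blue pentagon was at (1.4, 12.1) in frame 1 and (4.0, 10.9) in frame 2.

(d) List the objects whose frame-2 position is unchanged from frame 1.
none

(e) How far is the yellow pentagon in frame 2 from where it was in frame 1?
1.6

The yellow pentagon moved from (10.2, 6.7) to (10.9, 5.3), a distance of √(0.7² + 1.4²) ≈ 1.6.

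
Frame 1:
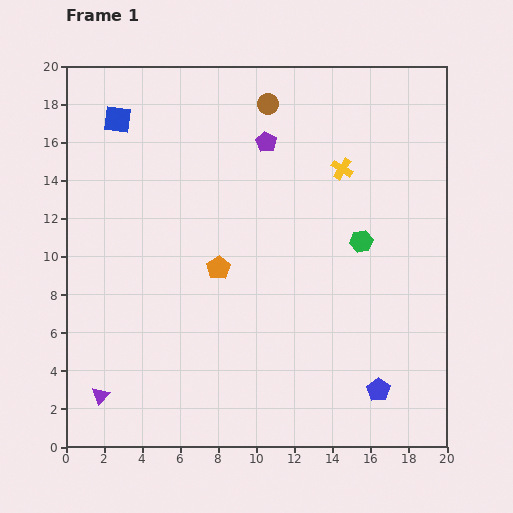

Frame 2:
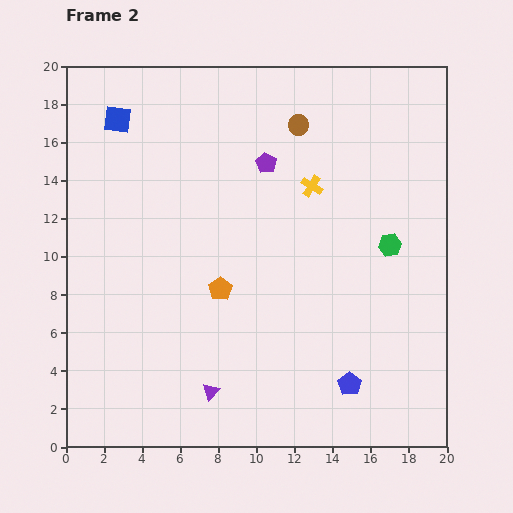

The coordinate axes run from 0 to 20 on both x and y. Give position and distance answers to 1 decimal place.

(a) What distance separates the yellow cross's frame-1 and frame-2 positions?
1.8

The yellow cross moved from (14.5, 14.6) to (12.9, 13.7), a distance of √(1.6² + 0.9²) ≈ 1.8.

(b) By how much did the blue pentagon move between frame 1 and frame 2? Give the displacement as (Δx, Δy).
(-1.5, 0.3)

The blue pentagon was at (16.4, 3.0) in frame 1 and (14.9, 3.3) in frame 2.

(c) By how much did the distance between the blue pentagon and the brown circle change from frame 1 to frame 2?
-2.2

Distance in frame 1: 16.1. Distance in frame 2: 13.9.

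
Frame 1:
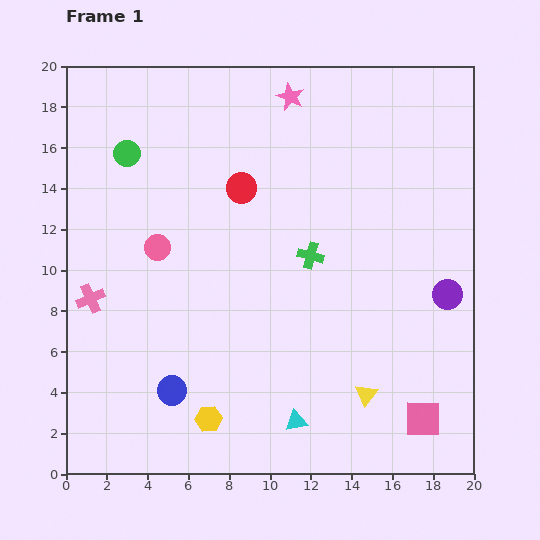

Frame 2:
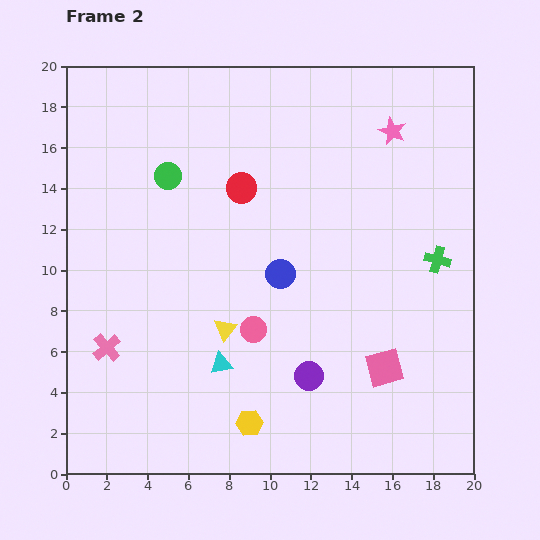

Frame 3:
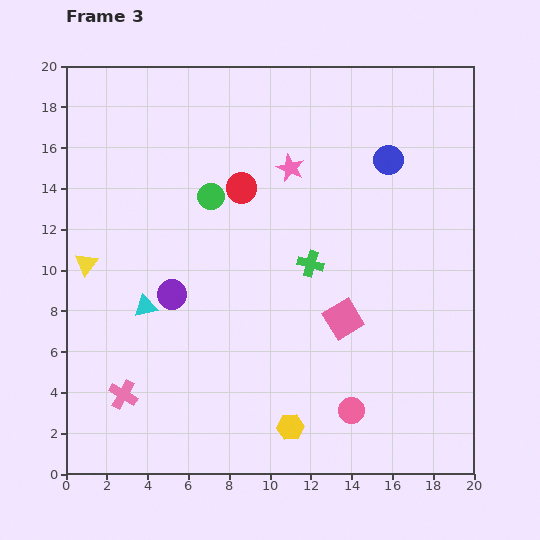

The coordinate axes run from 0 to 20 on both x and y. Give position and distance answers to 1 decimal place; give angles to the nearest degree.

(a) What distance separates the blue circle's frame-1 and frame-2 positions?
7.8

The blue circle moved from (5.2, 4.1) to (10.5, 9.8), a distance of √(5.3² + 5.7²) ≈ 7.8.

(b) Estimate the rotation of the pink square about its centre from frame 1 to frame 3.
33° counter-clockwise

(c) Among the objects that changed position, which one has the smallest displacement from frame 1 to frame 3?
the green cross

(moved 0.4)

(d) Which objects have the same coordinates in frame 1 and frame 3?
the red circle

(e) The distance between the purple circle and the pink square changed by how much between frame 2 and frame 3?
+4.8

Distance in frame 2: 3.7. Distance in frame 3: 8.5.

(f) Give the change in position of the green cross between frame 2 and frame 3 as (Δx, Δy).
(-6.2, -0.2)

The green cross was at (18.2, 10.5) in frame 2 and (12.0, 10.3) in frame 3.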